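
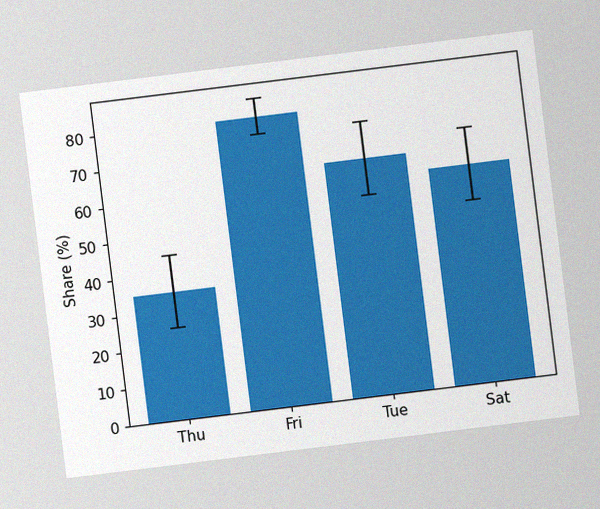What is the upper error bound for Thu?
45%

The chart is tilted about 7° counter-clockwise, with some photo noise. The Thu bar's upper whisker reaches 45%.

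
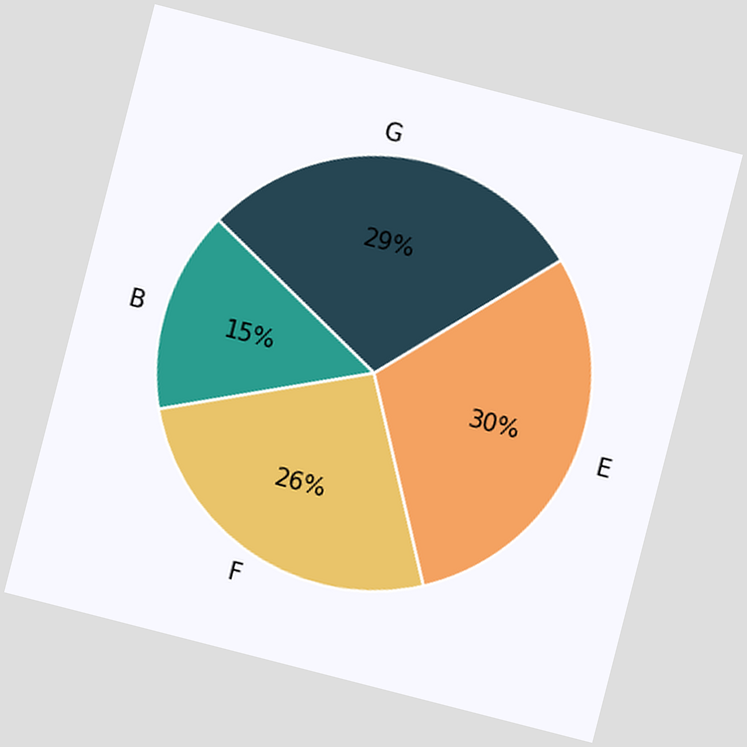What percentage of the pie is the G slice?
The chart is tilted about 14° clockwise. The G slice takes up 29% of the pie.

29%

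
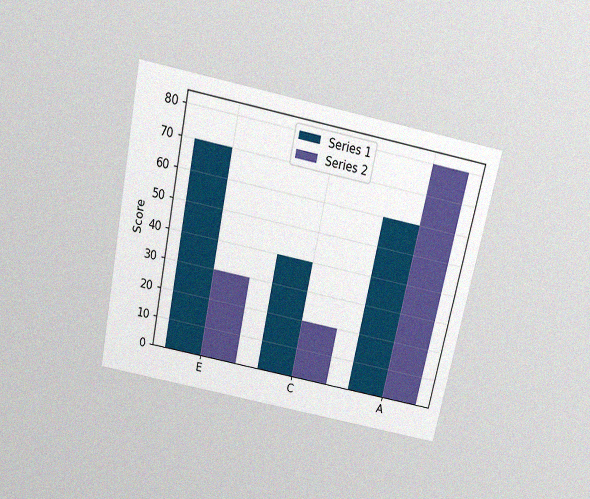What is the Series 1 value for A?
60

The chart is tilted about 12° clockwise and viewed slightly from above, with some photo noise. The Series 1 bar at A reaches 60 on the y-axis.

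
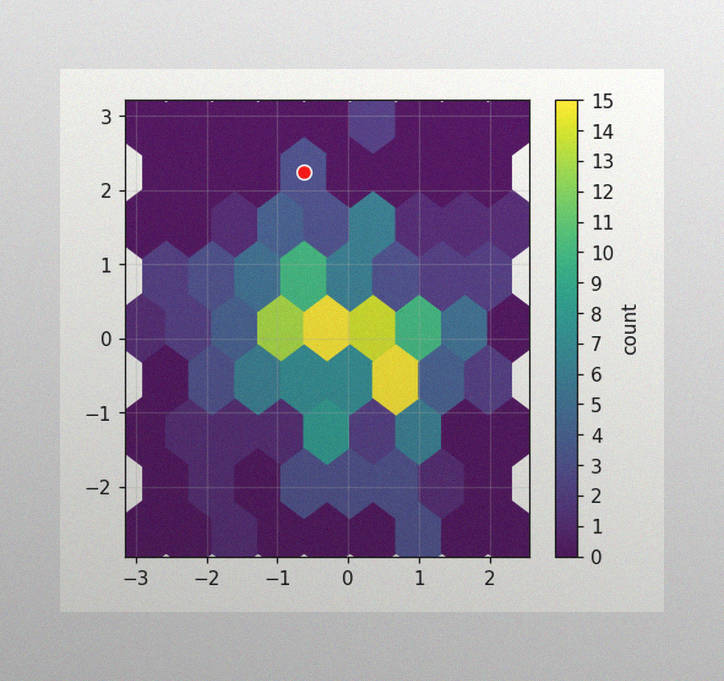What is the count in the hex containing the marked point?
The image has some photo noise and uneven lighting. The marked hex reads 3 on the colorbar.

3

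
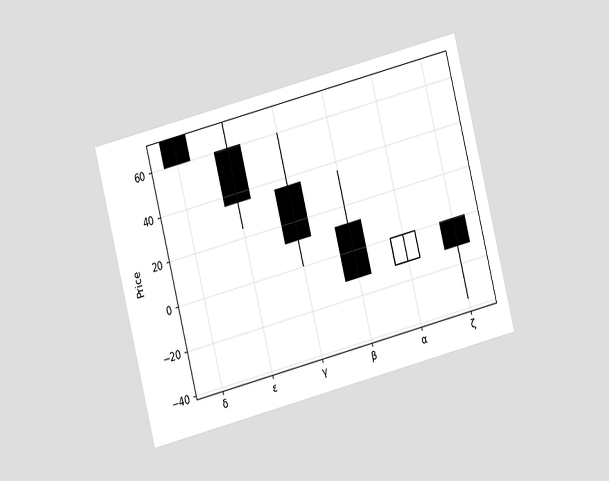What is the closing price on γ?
The chart is tilted about 14° counter-clockwise and viewed at a slight angle. The γ candle closes at 12.

12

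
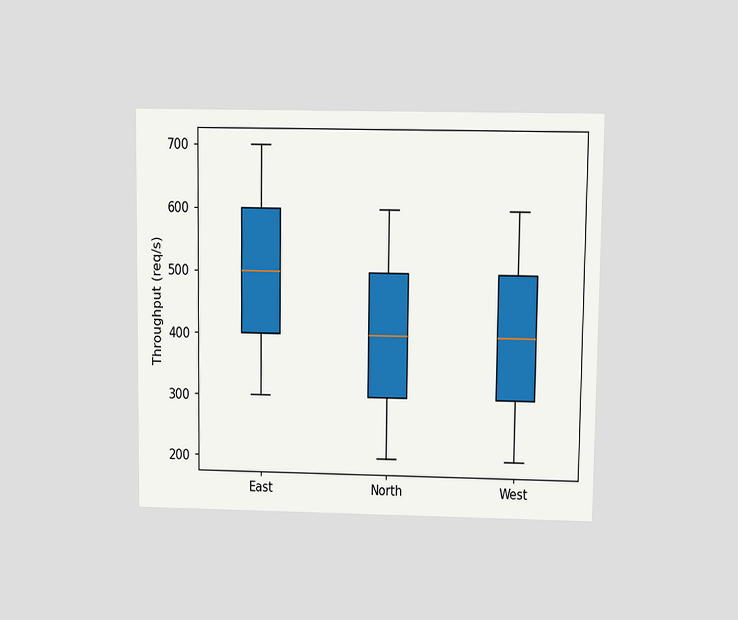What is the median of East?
500req/s

The chart is viewed at a slight angle. The median line in the East box sits at 500req/s.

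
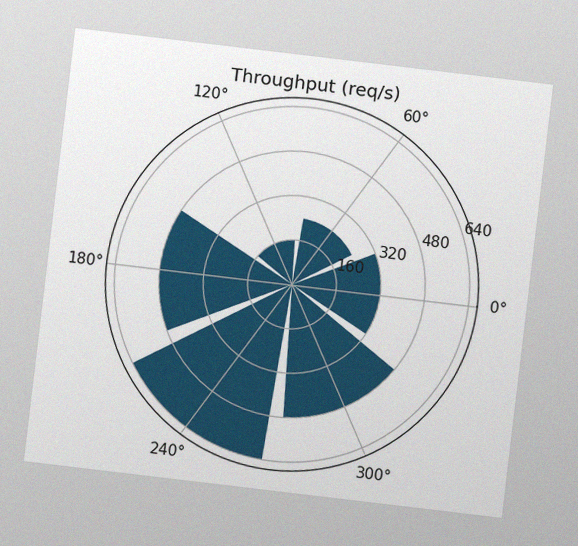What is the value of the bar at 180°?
The chart is tilted about 7° clockwise, with some photo noise. The bar at 180° reaches 480req/s on the radial axis.

480req/s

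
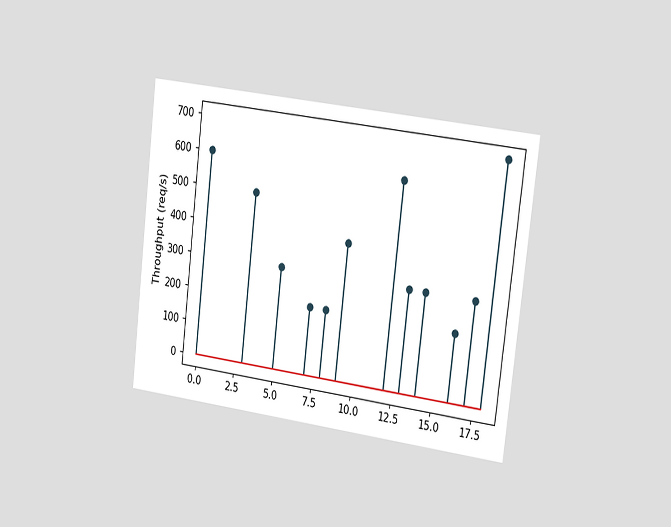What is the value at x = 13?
The chart is tilted about 7° clockwise and viewed slightly from the right. The stem at x=13 reaches 300req/s.

300req/s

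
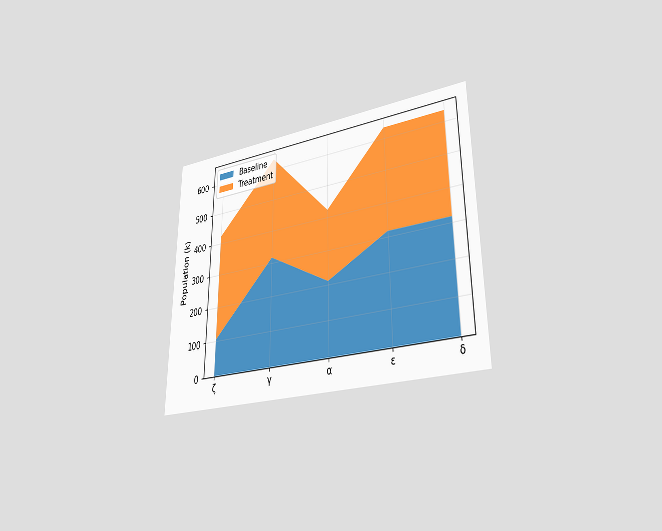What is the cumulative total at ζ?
The chart is viewed at a slight angle. The stacked total at ζ reaches 424k.

424k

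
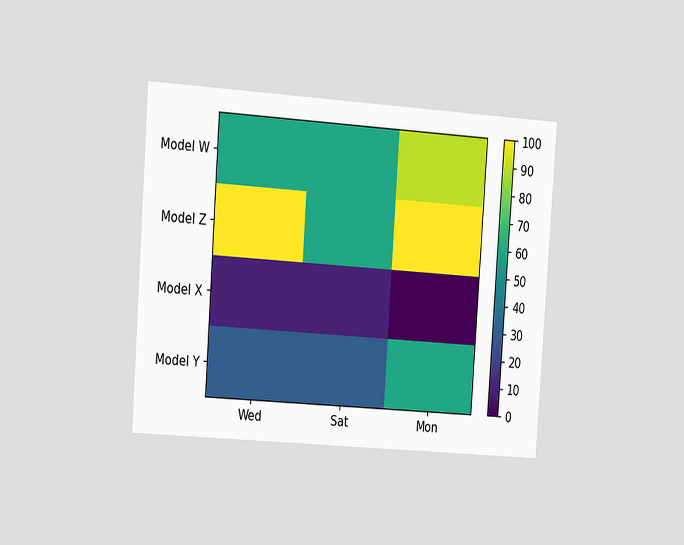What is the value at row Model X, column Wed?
The chart is tilted about 4° clockwise and viewed slightly from the left. Matching cell (Model X, Wed) against the colorbar gives 10.

10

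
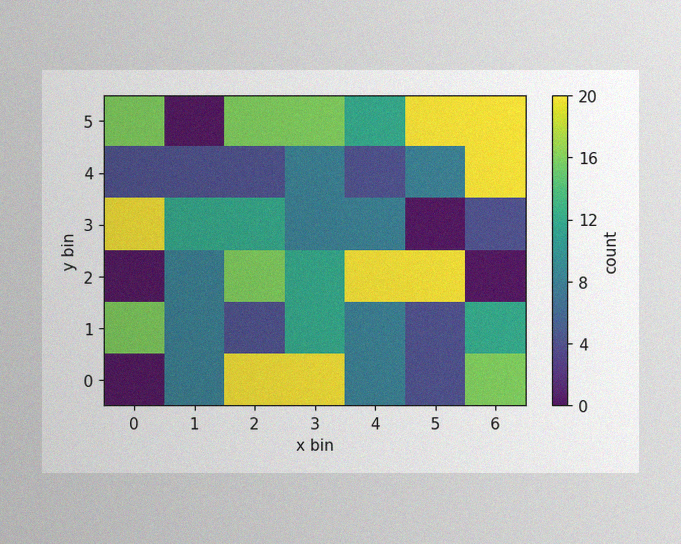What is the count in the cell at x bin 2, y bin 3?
12

The image has some photo noise and uneven lighting. Matching the cell (2, 3) against the colorbar gives 12.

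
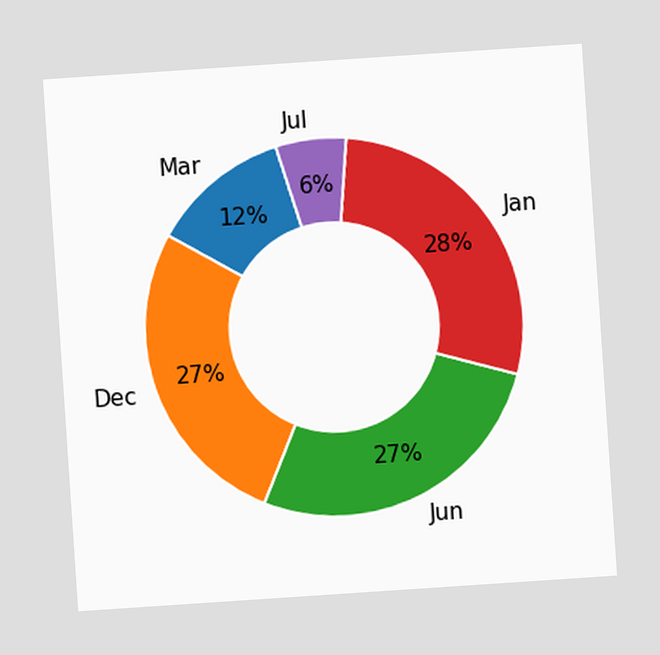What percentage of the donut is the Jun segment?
27%

The chart is tilted about 4° counter-clockwise. The Jun segment takes up 27% of the ring.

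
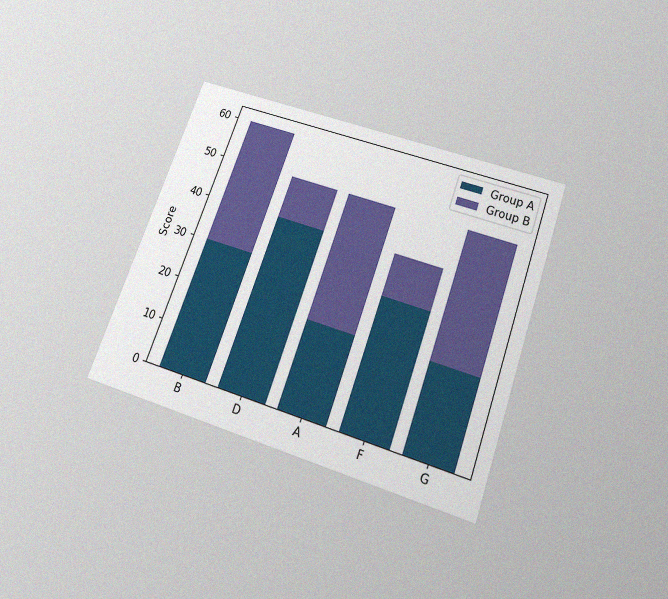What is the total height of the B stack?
60

The chart is tilted about 20° clockwise and viewed slightly from below, with some photo noise. The B stack's top reaches 60 on the y-axis.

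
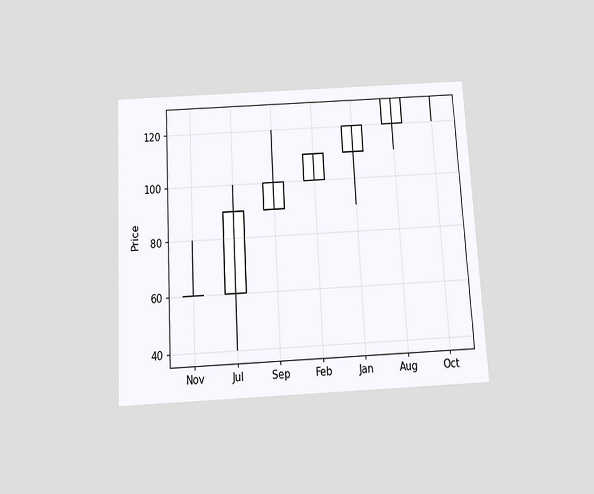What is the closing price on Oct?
130

The chart is tilted about 3° counter-clockwise and viewed slightly from below. The Oct candle closes at 130.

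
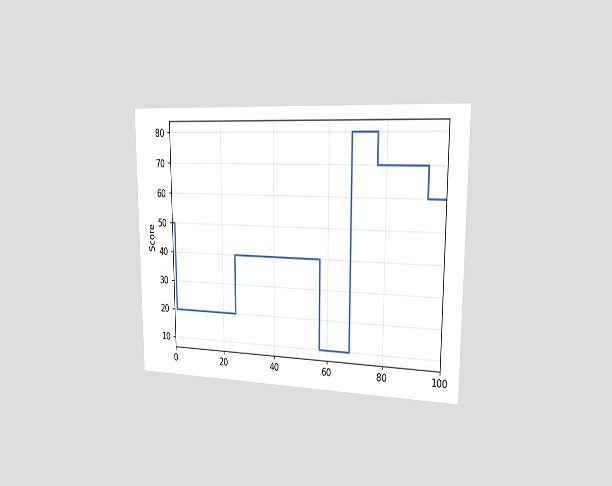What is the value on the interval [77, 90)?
The chart is viewed slightly from the right. On [77, 90) the step sits at 70.

70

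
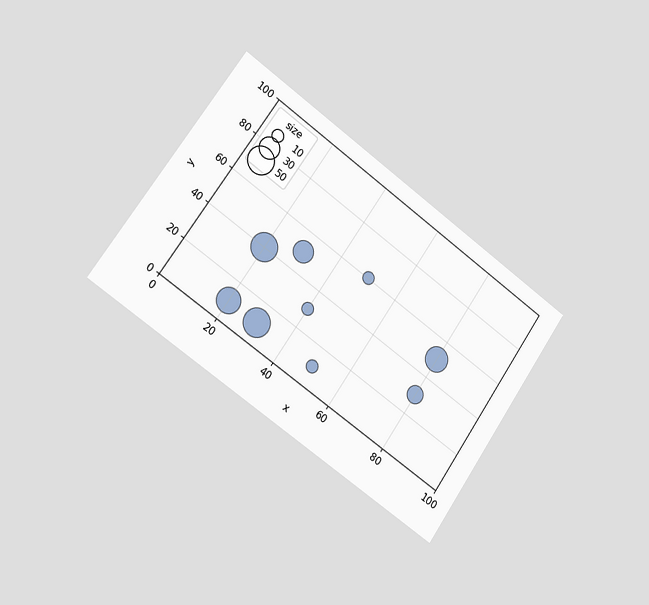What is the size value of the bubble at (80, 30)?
The chart is tilted about 35° clockwise and viewed slightly from the left. Matching the bubble at (80, 30) against the size legend gives 20.

20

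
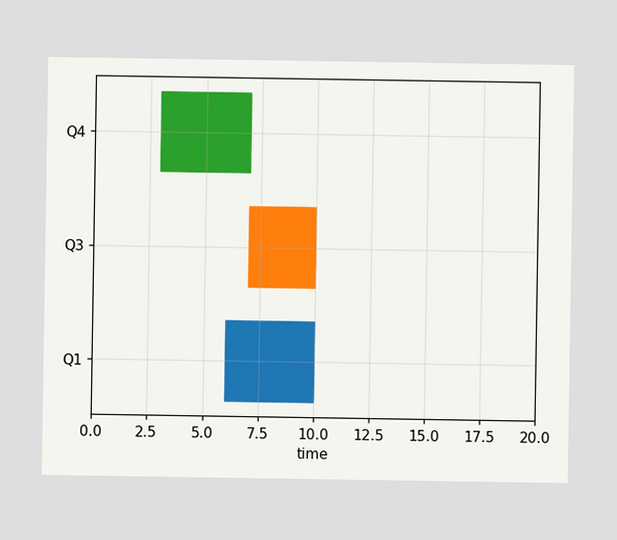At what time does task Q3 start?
7

The Q3 bar begins at t=7.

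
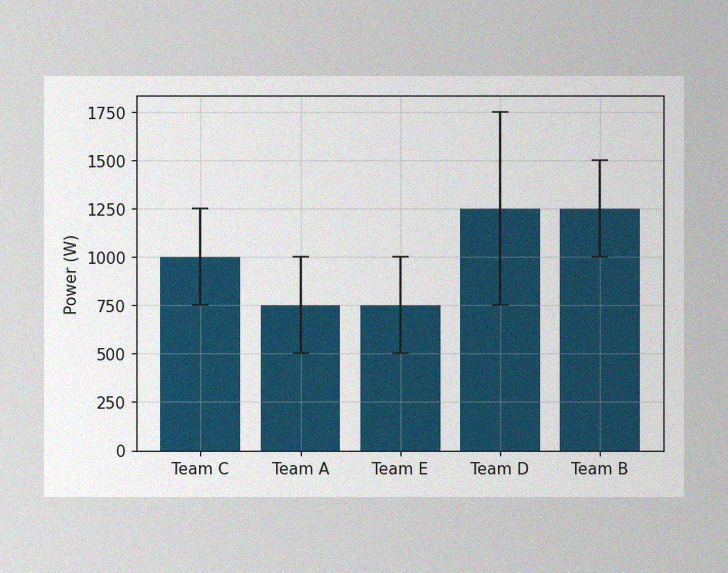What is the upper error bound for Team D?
1750W

The image has some photo noise and uneven lighting. The Team D bar's upper whisker reaches 1750W.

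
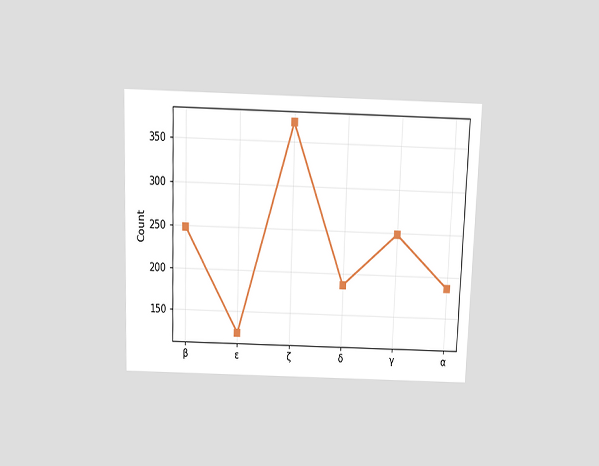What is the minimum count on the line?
The chart is viewed slightly from above. The lowest point is at ε, and reading across to the y-axis gives 124.

124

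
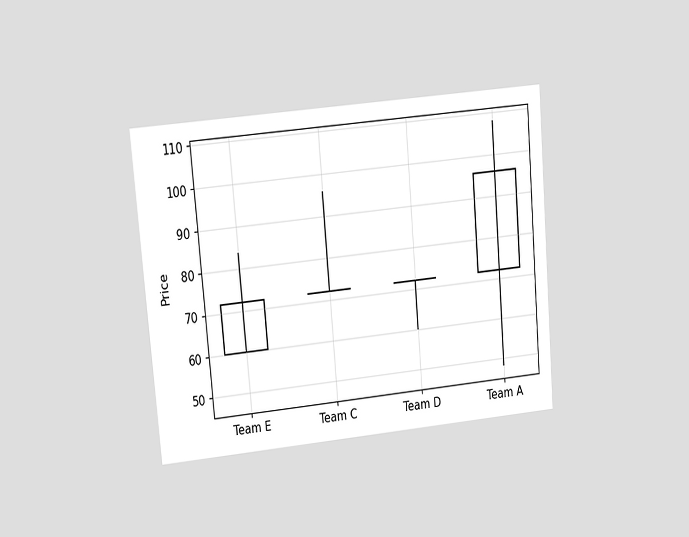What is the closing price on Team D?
The chart is tilted about 5° counter-clockwise and viewed at a slight angle. The Team D candle closes at 72.

72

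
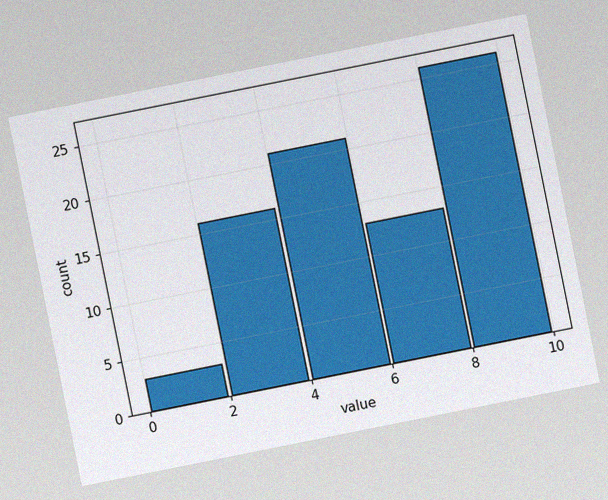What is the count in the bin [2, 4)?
16

The chart is tilted about 11° counter-clockwise, with some photo noise. The [2, 4) bin has height 16.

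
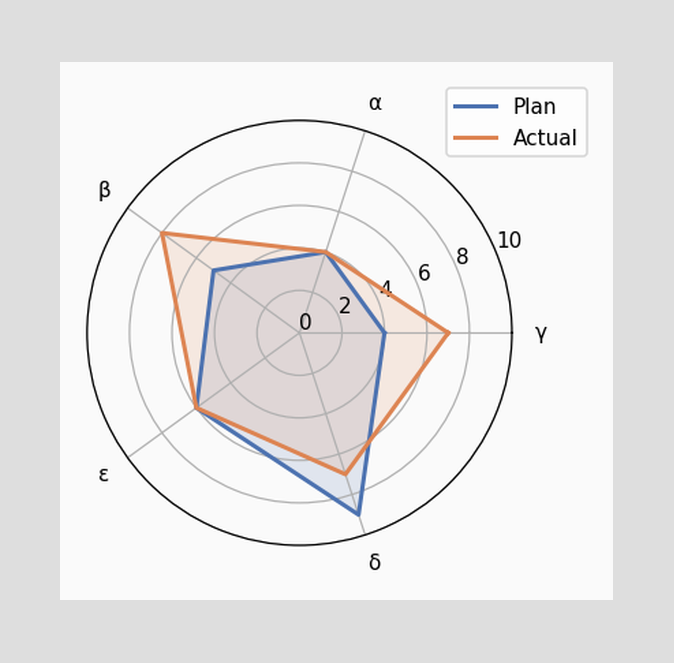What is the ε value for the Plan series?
On the ε axis, Plan reaches 6.

6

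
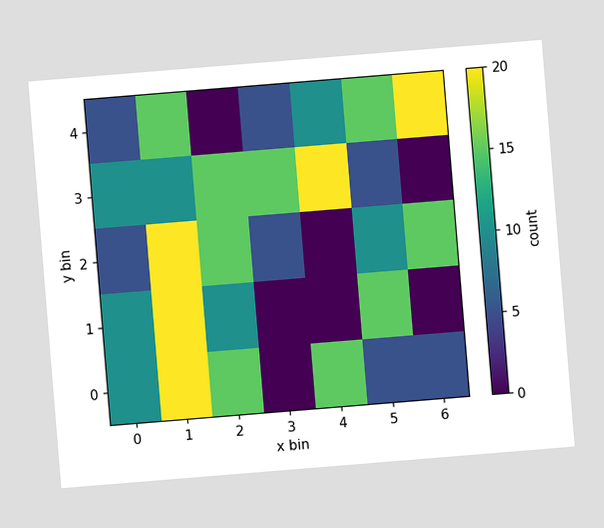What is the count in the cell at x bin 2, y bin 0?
The chart is tilted about 5° counter-clockwise. Matching the cell (2, 0) against the colorbar gives 15.

15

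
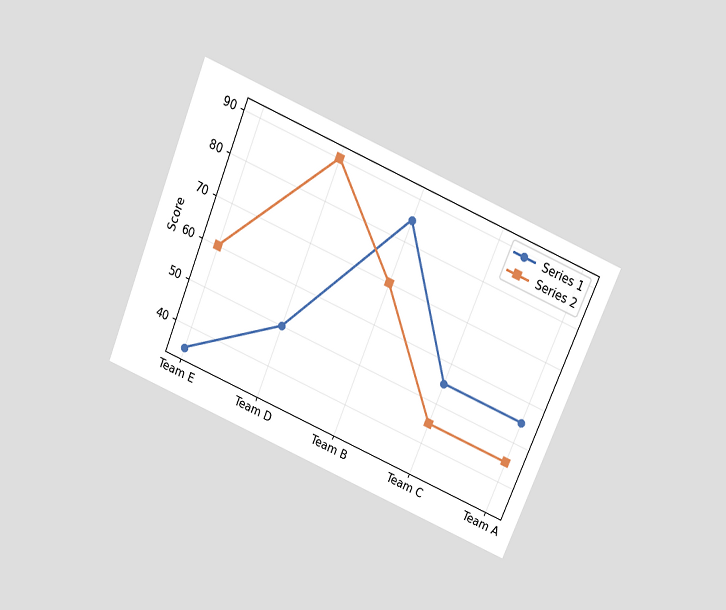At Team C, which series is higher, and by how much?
Series 1, by 10

The chart is tilted about 23° clockwise and viewed slightly from above. At Team C, Series 1 sits above the other line by 10.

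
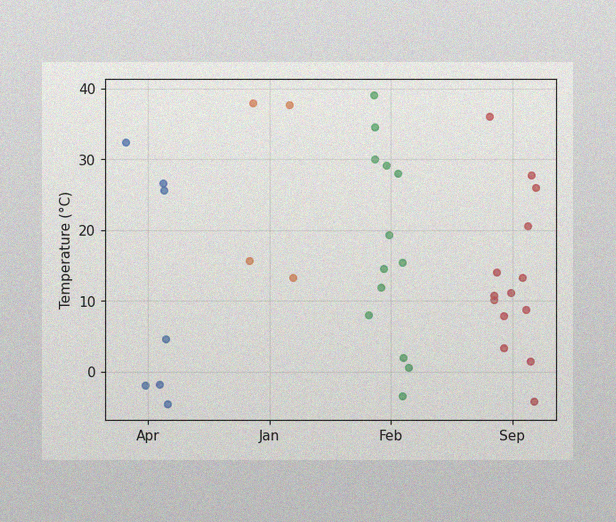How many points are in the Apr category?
The image has some photo noise and uneven lighting. Counting the markers in the Apr column gives 7.

7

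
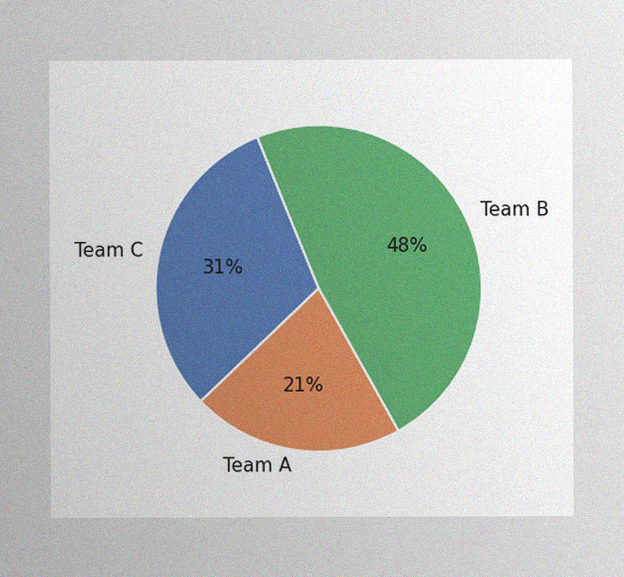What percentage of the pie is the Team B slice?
The image has some photo noise and uneven lighting. The Team B slice takes up 48% of the pie.

48%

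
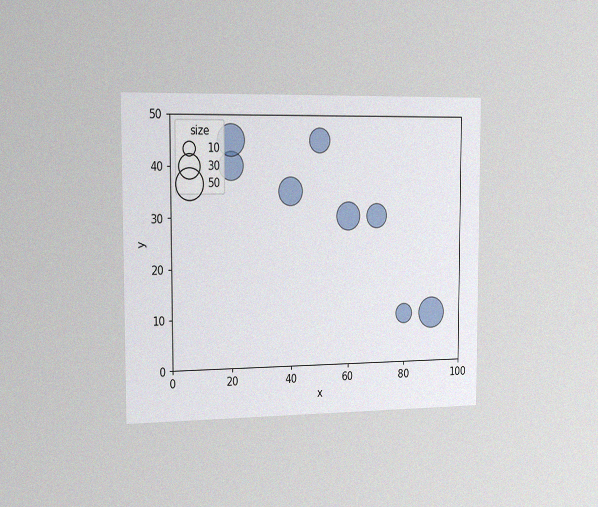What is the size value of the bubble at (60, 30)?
The chart is viewed slightly from the left, with some photo noise. Matching the bubble at (60, 30) against the size legend gives 40.

40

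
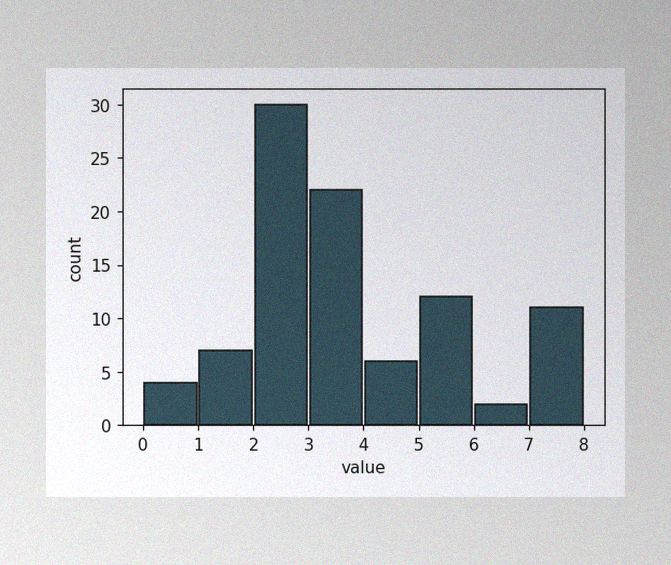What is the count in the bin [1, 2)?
The image has some photo noise and uneven lighting. The [1, 2) bin has height 7.

7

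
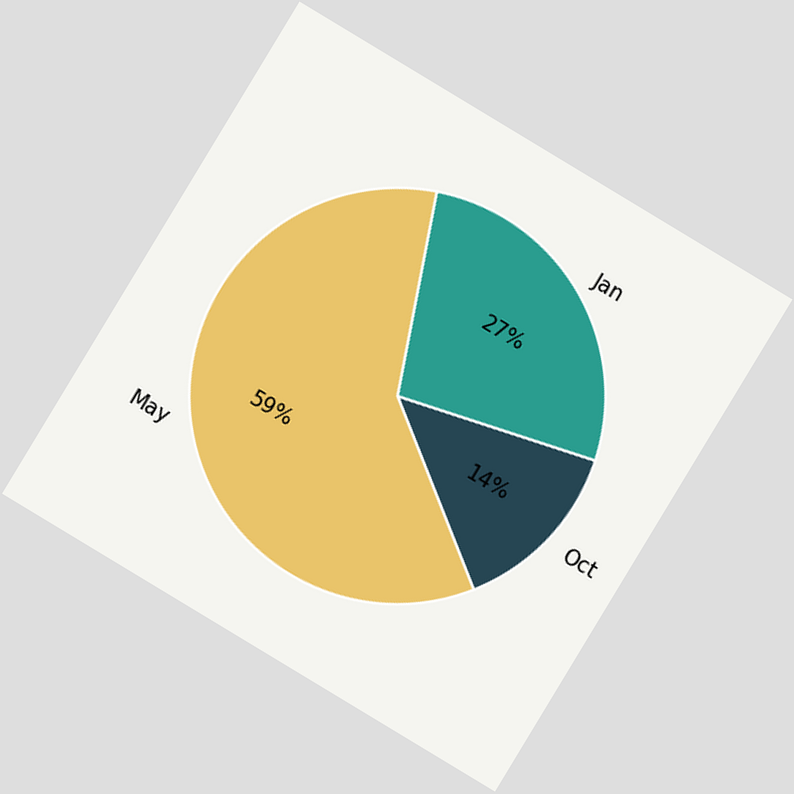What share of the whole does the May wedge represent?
The chart is tilted about 31° clockwise. The May slice takes up 59% of the pie.

59%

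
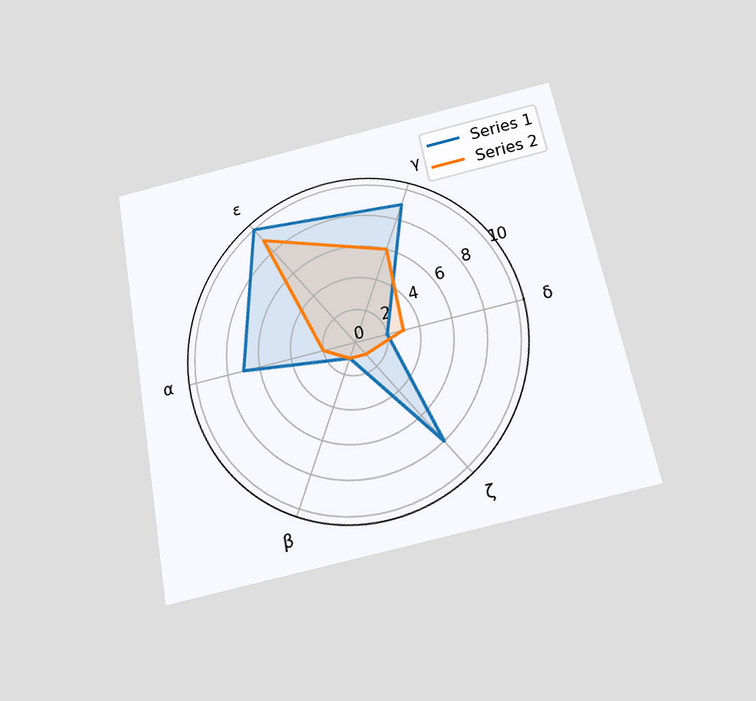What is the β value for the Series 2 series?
1

The chart is tilted about 11° counter-clockwise and viewed slightly from below. On the β axis, Series 2 reaches 1.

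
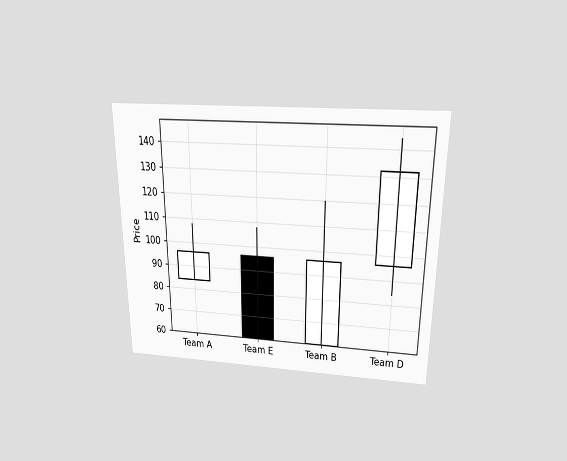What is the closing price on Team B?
96

The chart is viewed slightly from above. The Team B candle closes at 96.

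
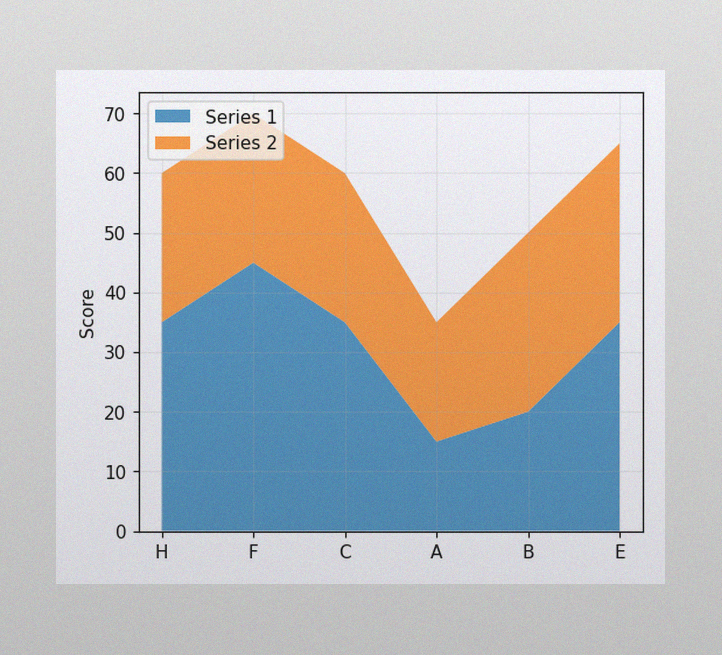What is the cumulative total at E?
65

The image has some photo noise and uneven lighting. The stacked total at E reaches 65.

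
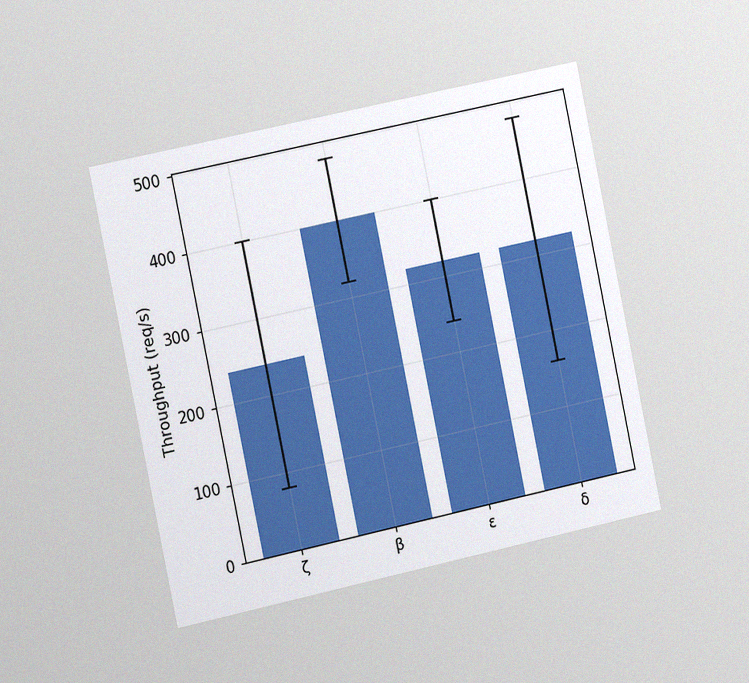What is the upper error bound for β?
The chart is tilted about 12° counter-clockwise and viewed slightly from the left, with some photo noise. The β bar's upper whisker reaches 480req/s.

480req/s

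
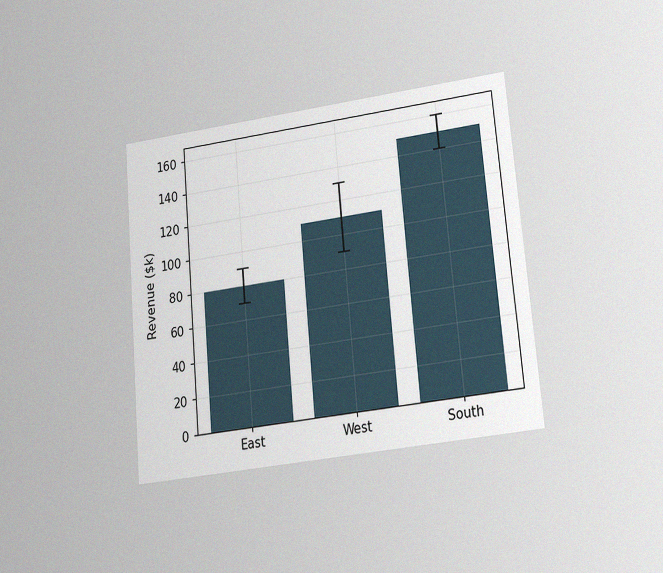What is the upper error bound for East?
$90k

The chart is tilted about 5° counter-clockwise and viewed at a slight angle, with some photo noise. The East bar's upper whisker reaches $90k.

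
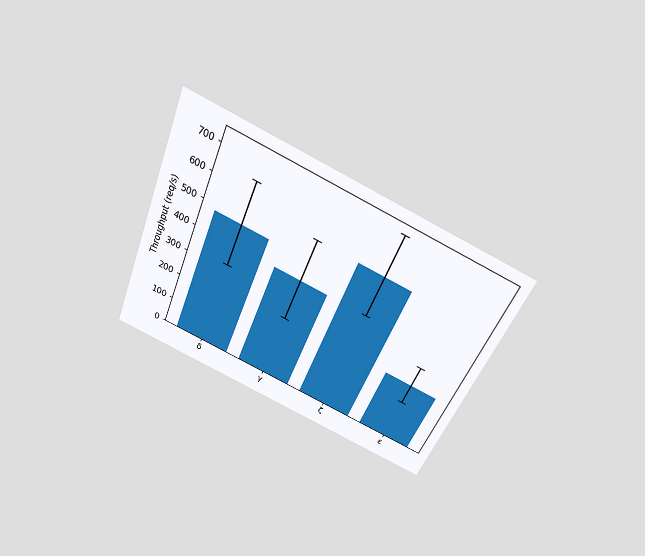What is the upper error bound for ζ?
The chart is tilted about 23° clockwise and viewed slightly from above. The ζ bar's upper whisker reaches 720req/s.

720req/s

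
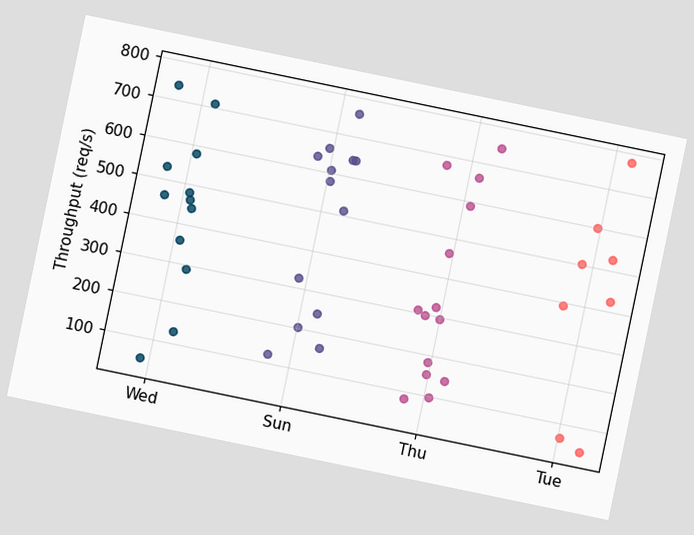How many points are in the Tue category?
8

The chart is tilted about 12° clockwise. Counting the markers in the Tue column gives 8.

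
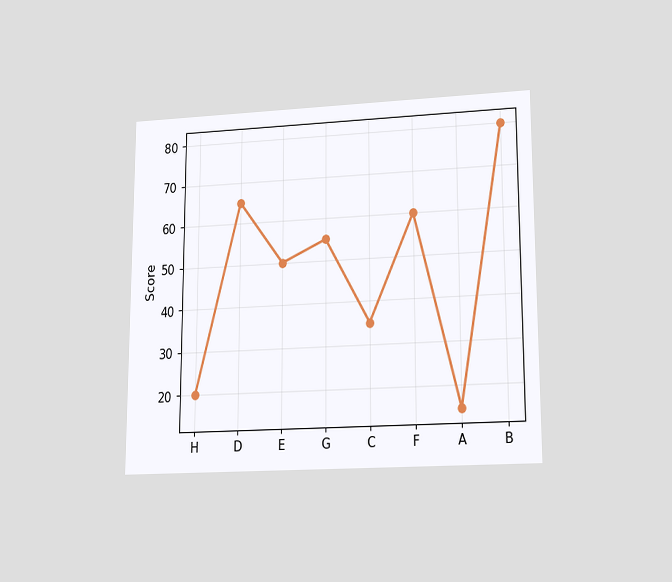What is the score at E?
50

The chart is viewed at a slight angle. At E, the line is at 50.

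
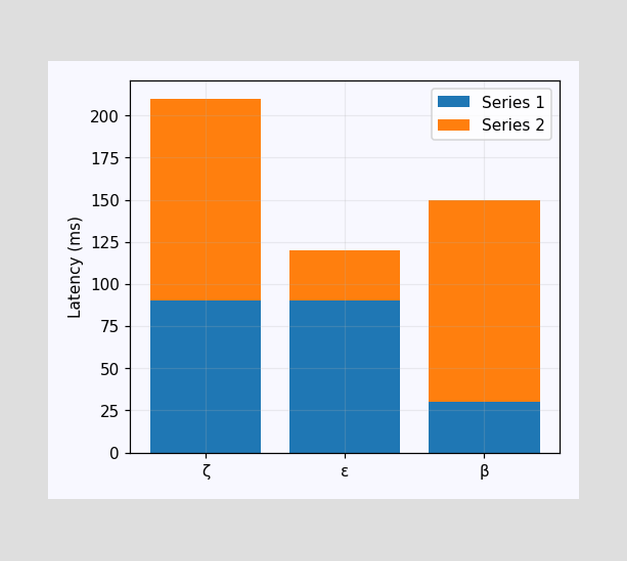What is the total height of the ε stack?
120ms

The ε stack's top reaches 120ms on the y-axis.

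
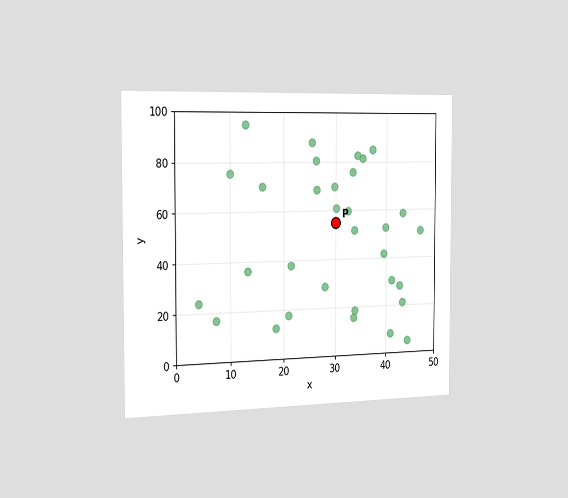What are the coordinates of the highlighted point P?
(30, 55)

The chart is viewed slightly from the left. Following the gridlines from P to each axis, P sits at (30, 55).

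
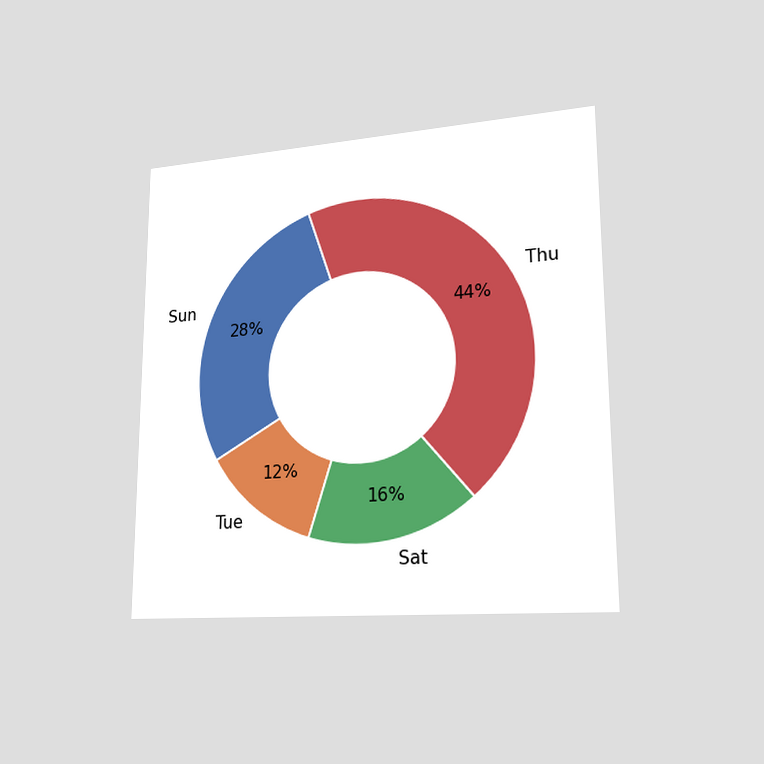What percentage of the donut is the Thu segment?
The chart is viewed slightly from the right. The Thu segment takes up 44% of the ring.

44%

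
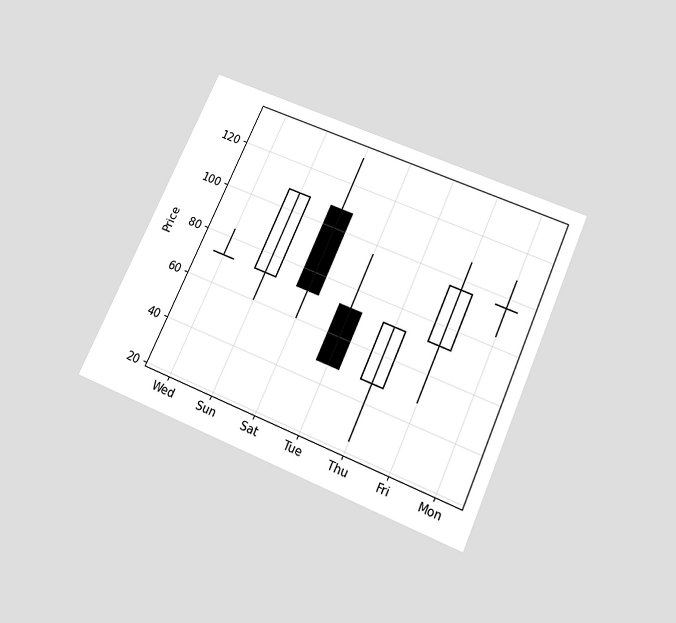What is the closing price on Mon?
The chart is tilted about 24° clockwise and viewed slightly from below. The Mon candle closes at 96.

96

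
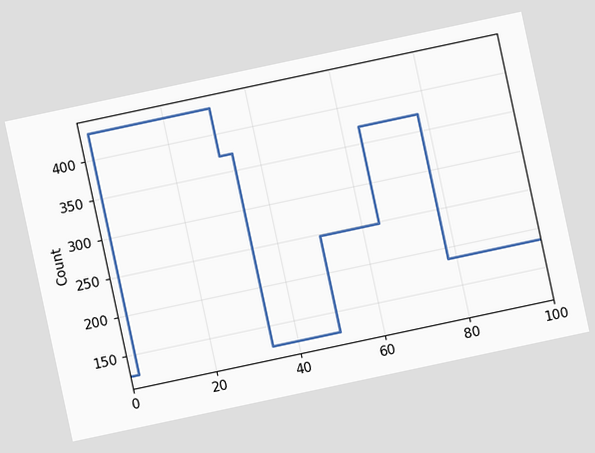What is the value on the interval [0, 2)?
The chart is tilted about 12° counter-clockwise. On [0, 2) the step sits at 124.

124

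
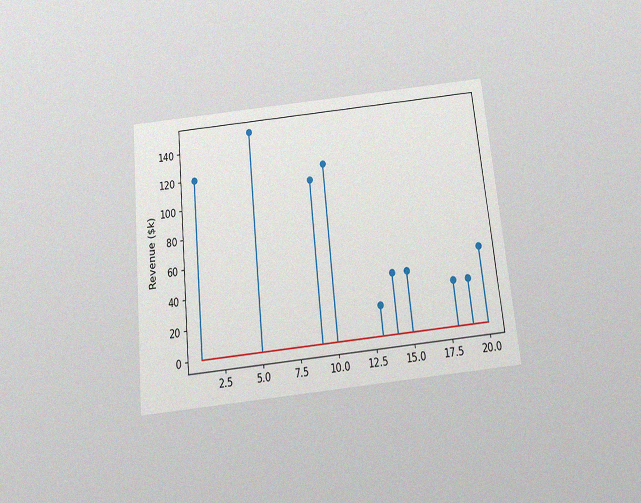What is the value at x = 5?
The chart is tilted about 6° counter-clockwise and viewed slightly from below, with some photo noise. The stem at x=5 reaches $150k.

$150k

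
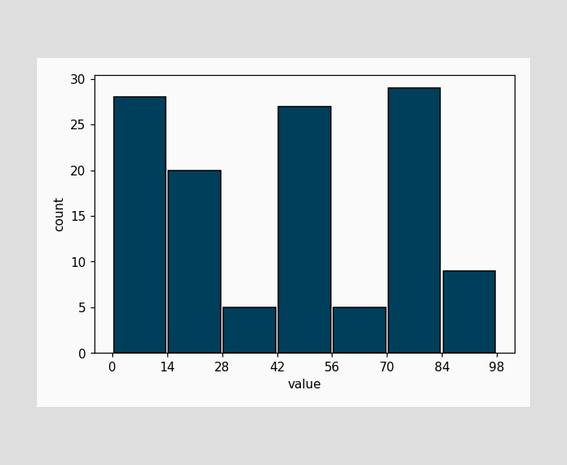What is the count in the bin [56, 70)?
The [56, 70) bin has height 5.

5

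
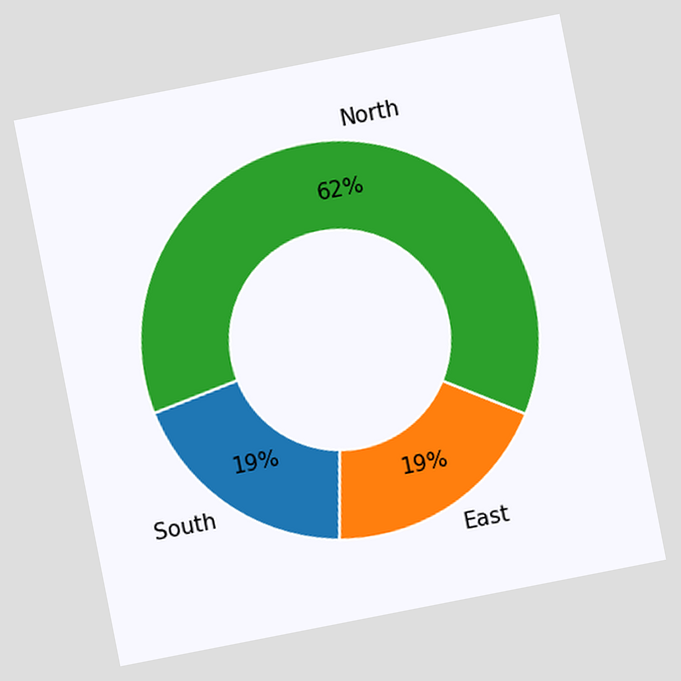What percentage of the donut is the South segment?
The chart is tilted about 11° counter-clockwise. The South segment takes up 19% of the ring.

19%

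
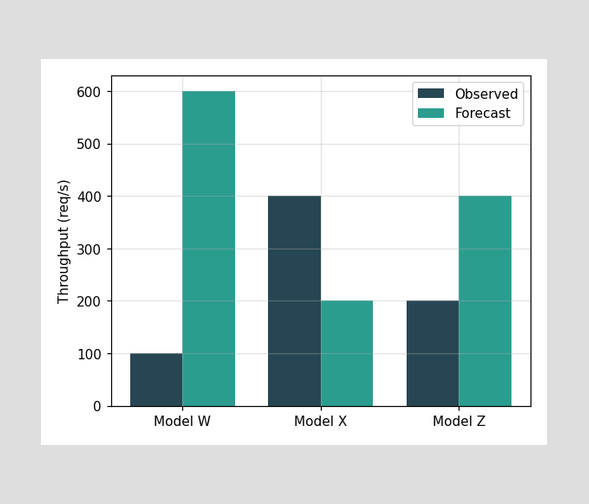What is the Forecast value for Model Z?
The Forecast bar at Model Z reaches 400req/s on the y-axis.

400req/s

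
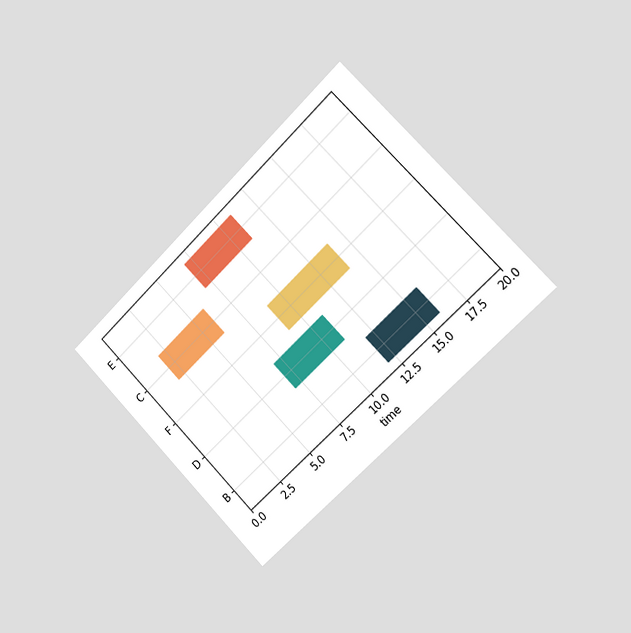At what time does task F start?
The chart is tilted about 45° counter-clockwise and viewed slightly from the right. The F bar begins at t=9.

9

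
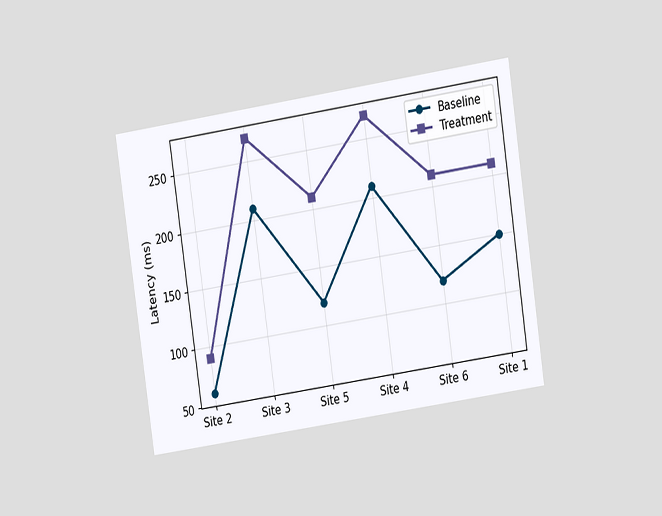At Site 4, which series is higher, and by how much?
Treatment, by 60ms

The chart is tilted about 8° counter-clockwise and viewed at a slight angle. At Site 4, Treatment sits above the other line by 60ms.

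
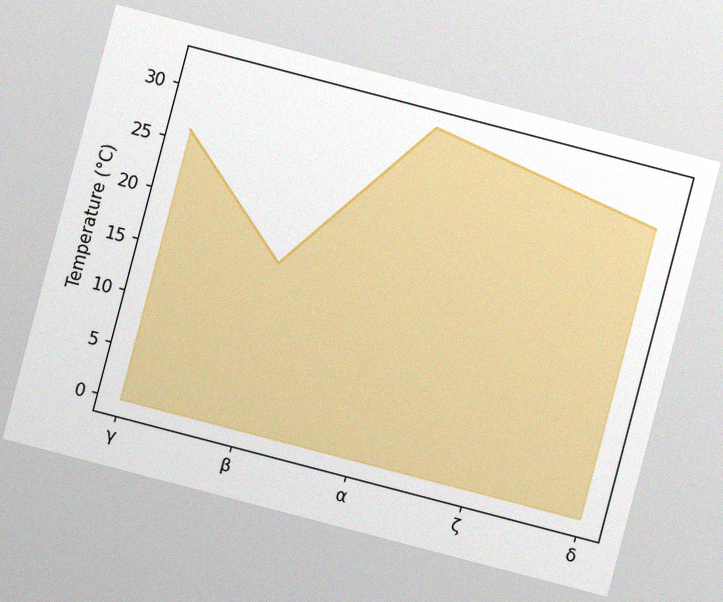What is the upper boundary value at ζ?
The chart is tilted about 15° clockwise, with some photo noise. At ζ the upper boundary is at 30°C.

30°C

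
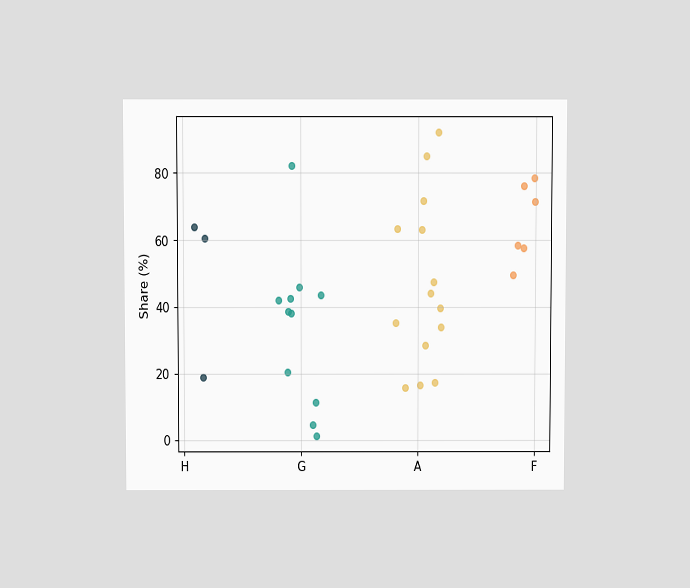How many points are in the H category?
3

The chart is viewed slightly from above. Counting the markers in the H column gives 3.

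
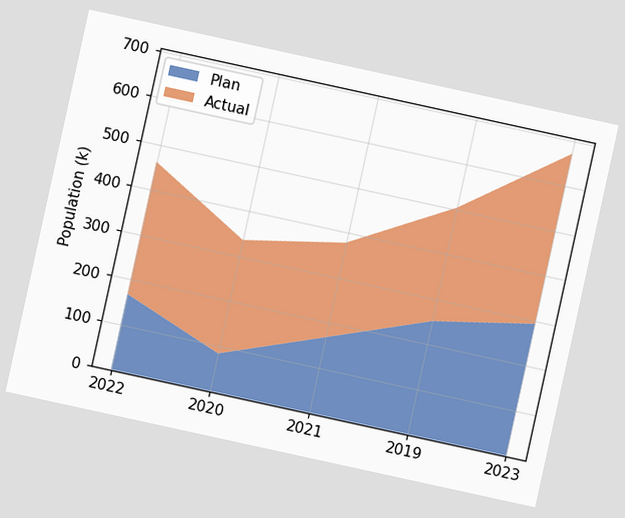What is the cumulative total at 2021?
378k

The chart is tilted about 12° clockwise. The stacked total at 2021 reaches 378k.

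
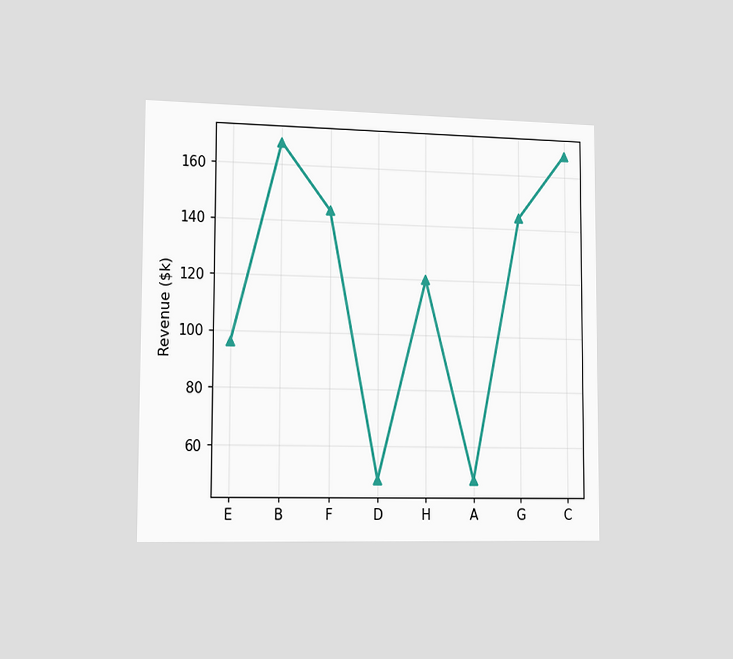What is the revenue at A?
The chart is viewed slightly from the left. At A, the line is at $48k.

$48k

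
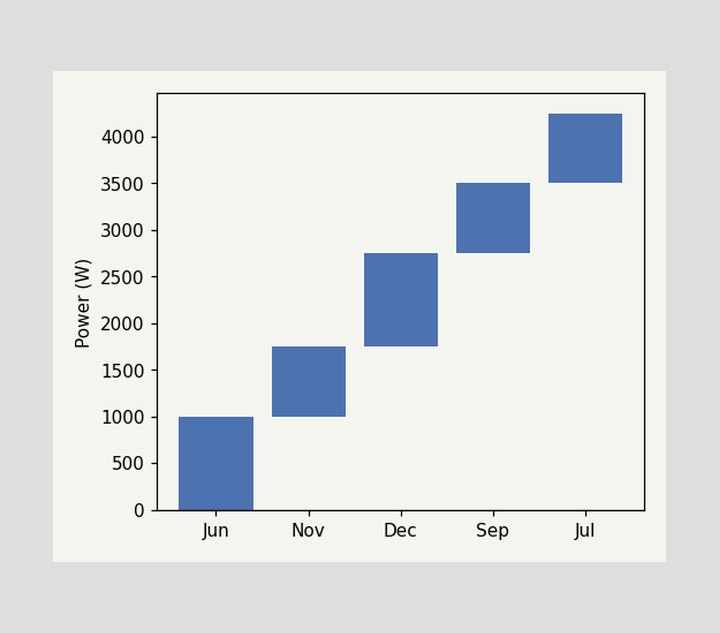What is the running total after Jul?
4250W

After Jul the running total reaches 4250W.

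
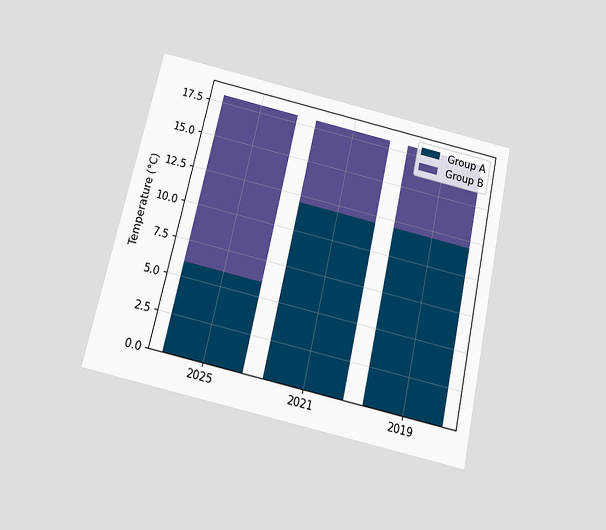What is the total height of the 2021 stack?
The chart is tilted about 13° clockwise and viewed slightly from below. The 2021 stack's top reaches 18°C on the y-axis.

18°C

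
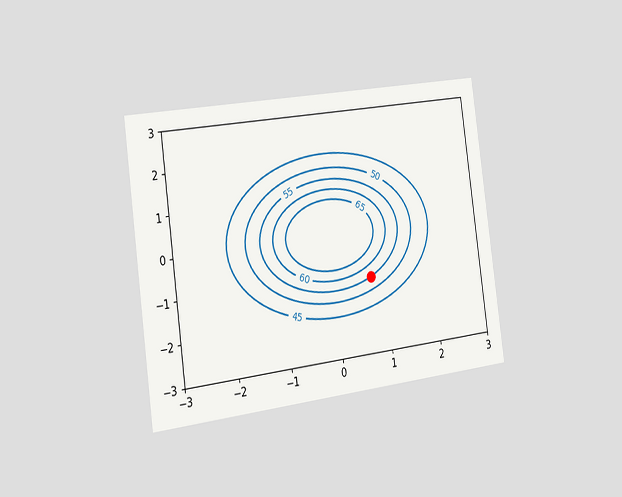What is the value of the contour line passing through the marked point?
55

The chart is tilted about 8° counter-clockwise and viewed slightly from the left. The marked point sits on the contour labelled 55.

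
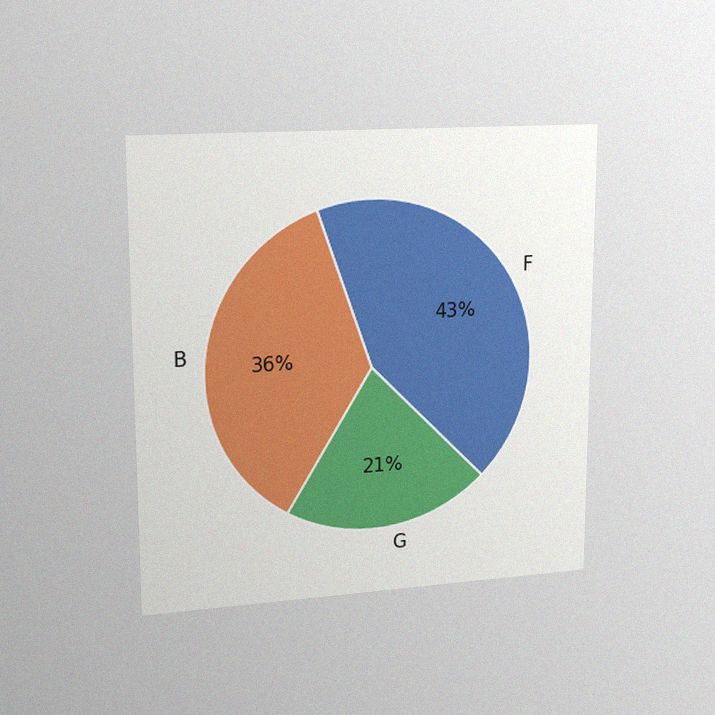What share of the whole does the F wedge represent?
43%

The chart is viewed slightly from the left, with some photo noise. The F slice takes up 43% of the pie.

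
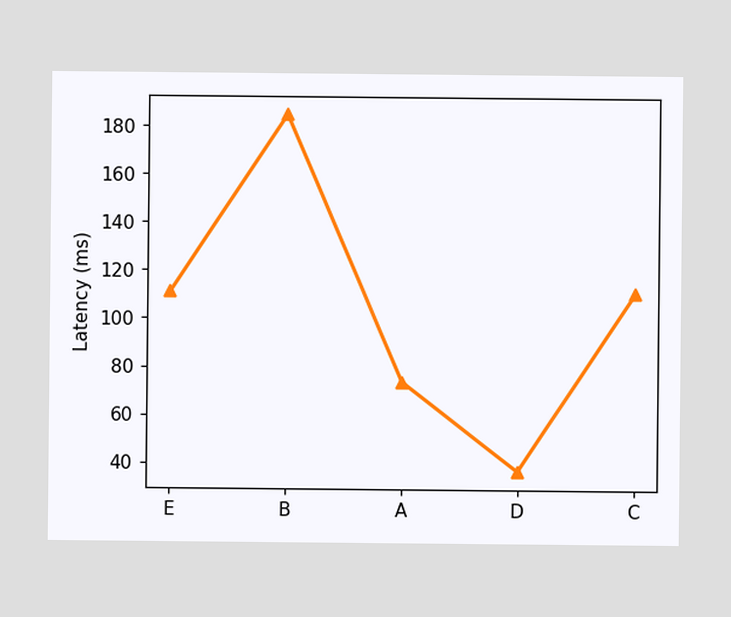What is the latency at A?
At A, the line is at 74ms.

74ms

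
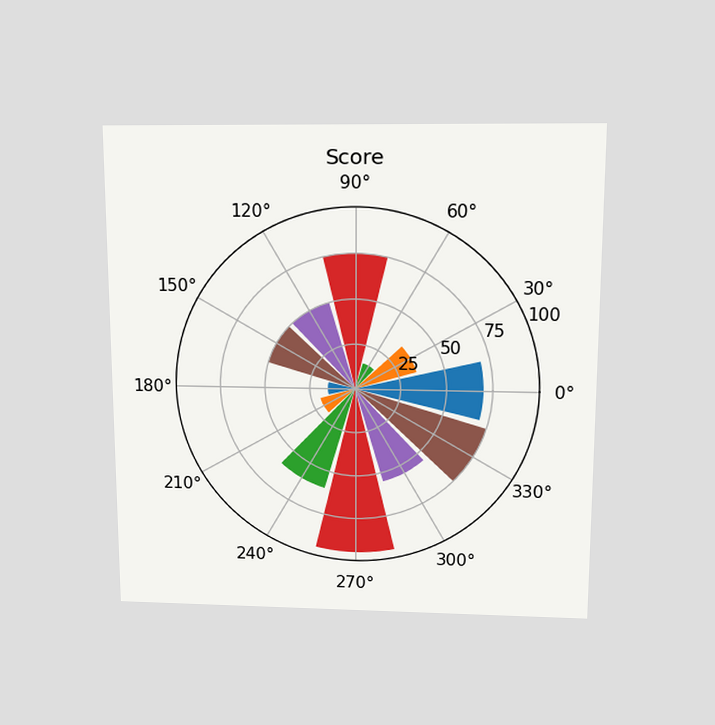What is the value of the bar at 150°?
The chart is viewed slightly from above. The bar at 150° reaches 50 on the radial axis.

50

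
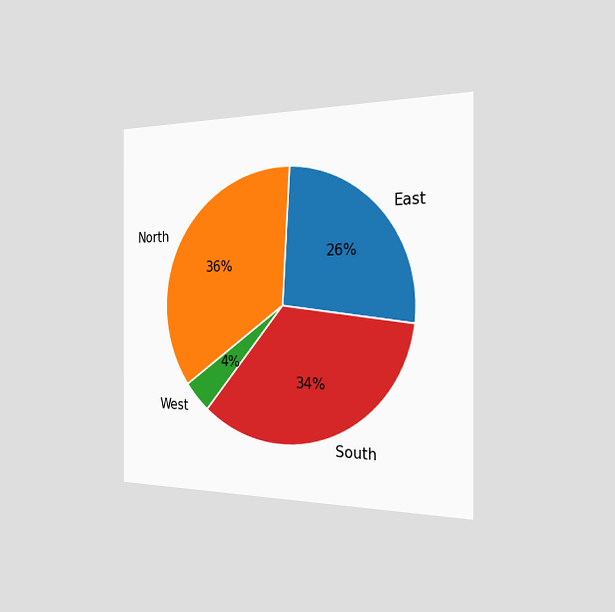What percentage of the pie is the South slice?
34%

The chart is viewed slightly from the right. The South slice takes up 34% of the pie.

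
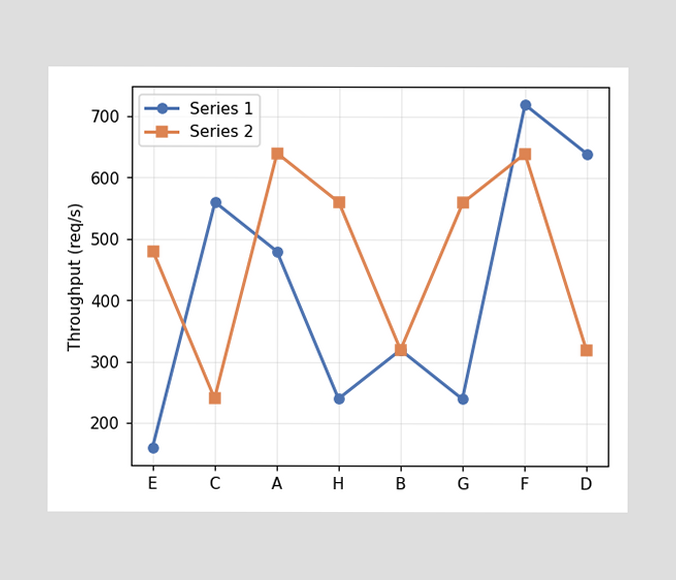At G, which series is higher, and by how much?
At G, Series 2 sits above the other line by 320req/s.

Series 2, by 320req/s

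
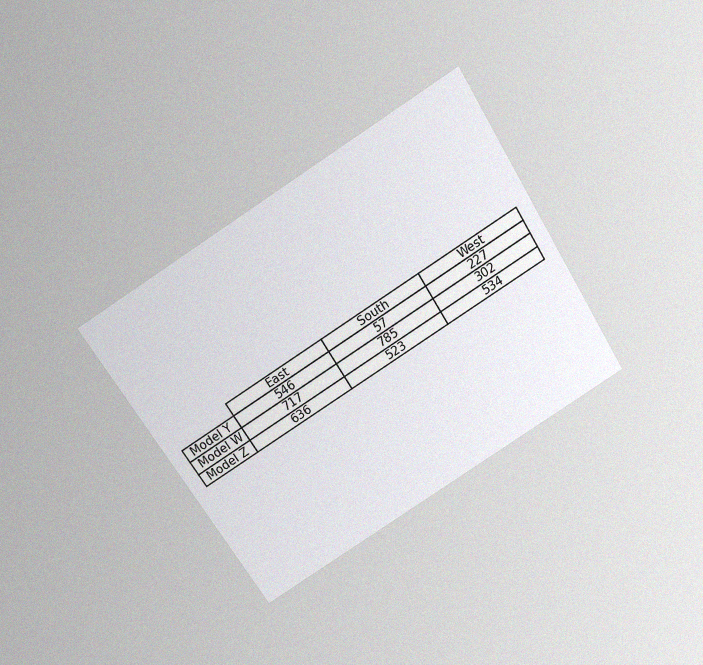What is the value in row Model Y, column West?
The chart is tilted about 32° counter-clockwise and viewed slightly from above, with some photo noise. The (Model Y, West) cell reads 227.

227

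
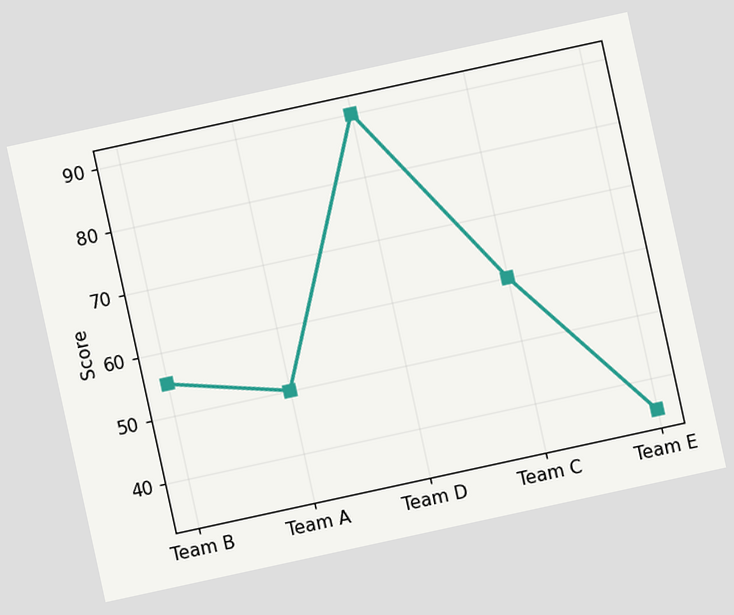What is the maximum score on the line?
90

The chart is tilted about 12° counter-clockwise. The highest point is at Team D, and reading across to the y-axis gives 90.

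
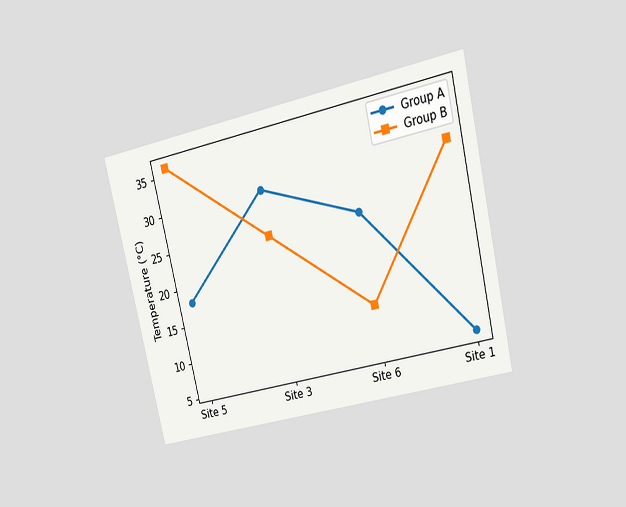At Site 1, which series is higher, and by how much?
The chart is tilted about 13° counter-clockwise and viewed at a slight angle. At Site 1, Group B sits above the other line by 24°C.

Group B, by 24°C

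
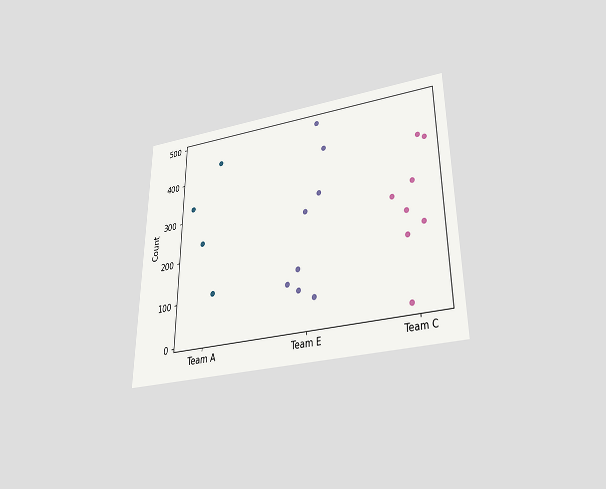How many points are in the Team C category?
8

The chart is viewed slightly from below. Counting the markers in the Team C column gives 8.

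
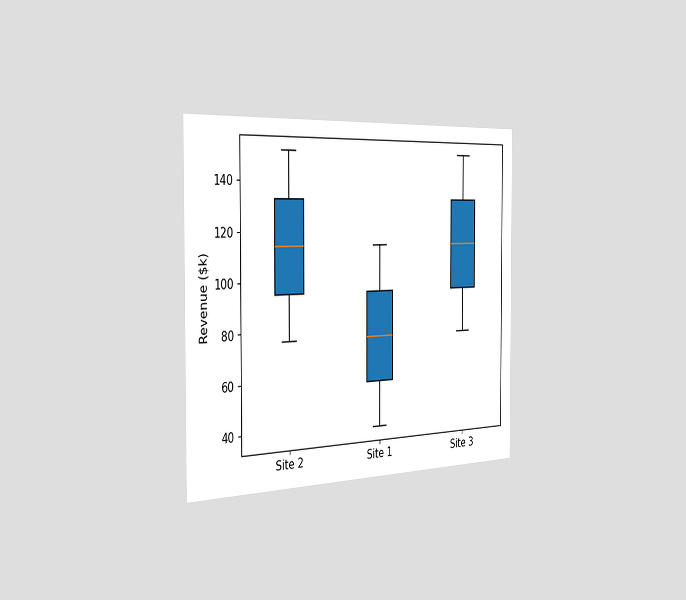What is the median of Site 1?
$76k

The chart is viewed slightly from the left. The median line in the Site 1 box sits at $76k.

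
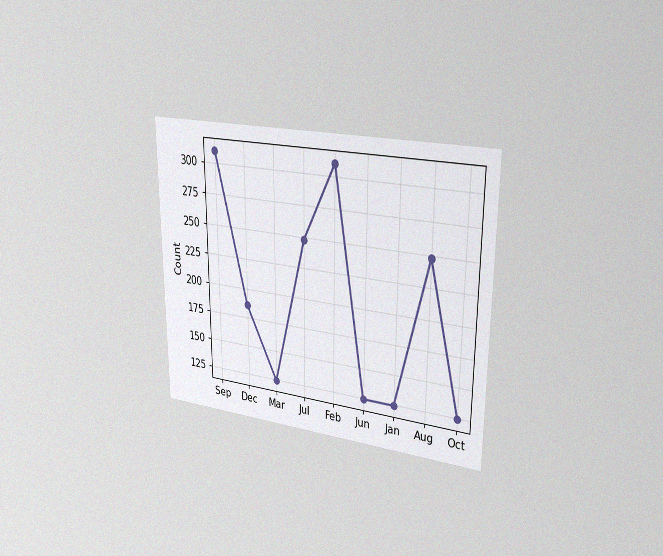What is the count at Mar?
124

The chart is viewed slightly from the right, with some photo noise. At Mar, the line is at 124.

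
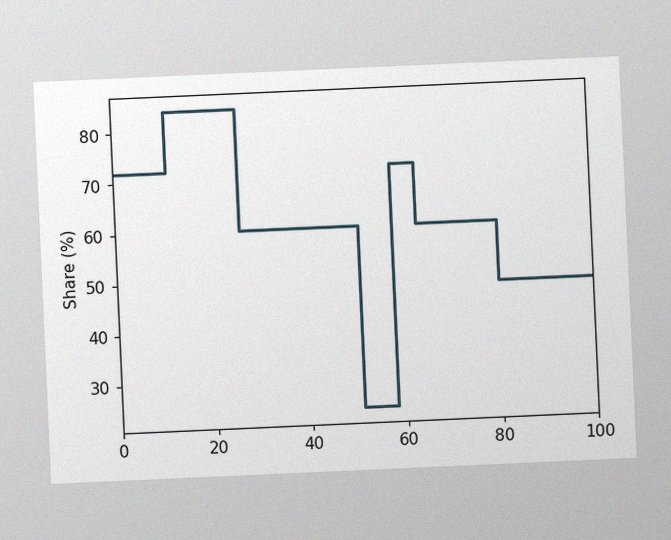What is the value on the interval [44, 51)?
60%

The chart is tilted about 3° counter-clockwise, with some photo noise. On [44, 51) the step sits at 60%.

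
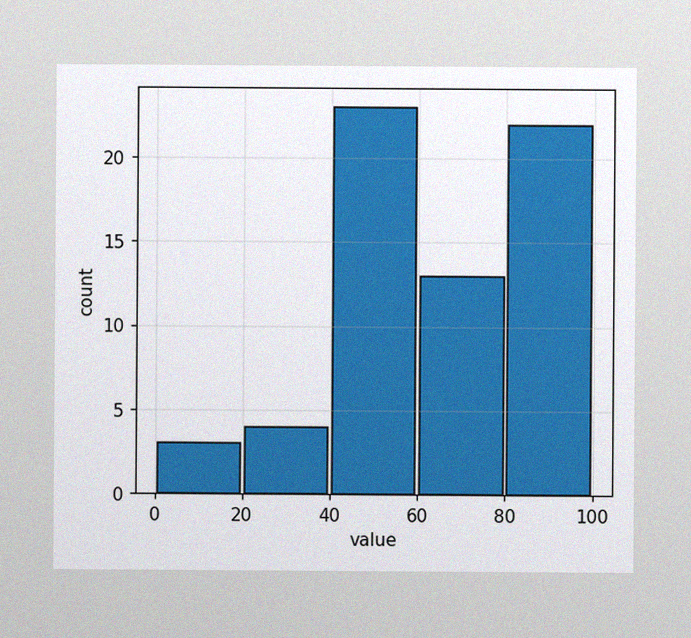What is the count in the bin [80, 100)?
The image has some photo noise and uneven lighting. The [80, 100) bin has height 22.

22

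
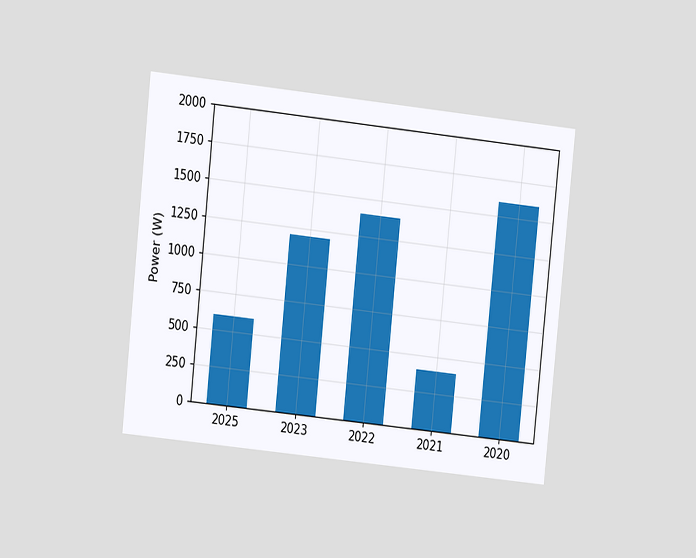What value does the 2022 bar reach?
The chart is tilted about 6° clockwise and viewed at a slight angle. Reading along the chart's y-axis, the 2022 bar reaches 1400W.

1400W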